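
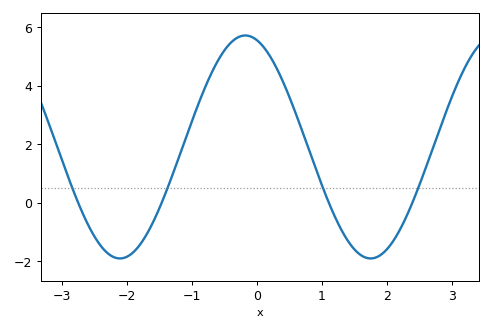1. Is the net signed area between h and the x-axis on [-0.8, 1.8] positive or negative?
positive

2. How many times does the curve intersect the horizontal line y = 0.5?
4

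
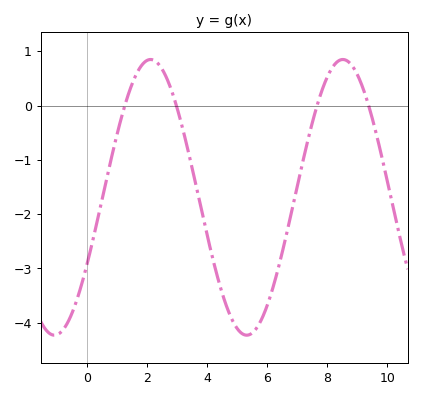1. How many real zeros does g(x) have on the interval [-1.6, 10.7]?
4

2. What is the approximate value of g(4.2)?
-2.87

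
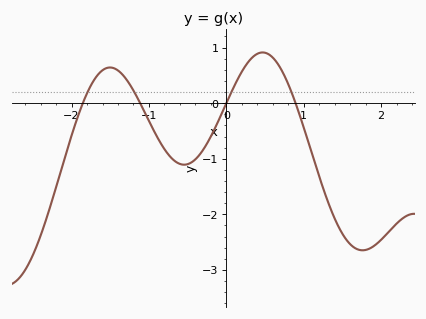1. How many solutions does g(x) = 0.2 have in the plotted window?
4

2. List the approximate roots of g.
-1.85, -1.11, 0, 0.894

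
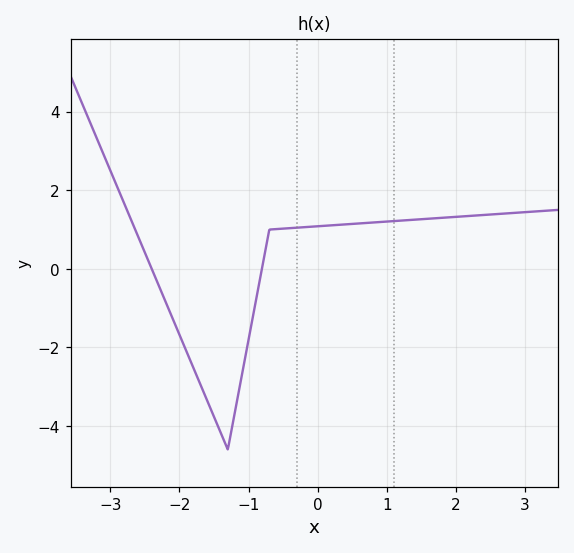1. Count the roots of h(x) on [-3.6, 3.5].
2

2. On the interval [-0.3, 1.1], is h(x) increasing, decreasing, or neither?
increasing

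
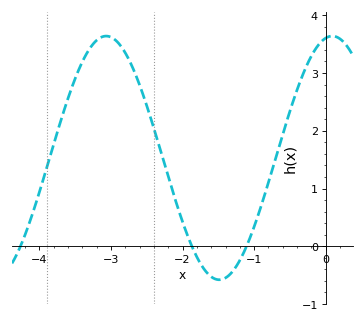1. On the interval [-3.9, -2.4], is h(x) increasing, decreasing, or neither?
neither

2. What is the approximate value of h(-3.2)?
3.57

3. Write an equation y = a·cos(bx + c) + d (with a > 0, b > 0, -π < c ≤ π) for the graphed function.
y = 2.11cos(1.99x - 0.18) + 1.53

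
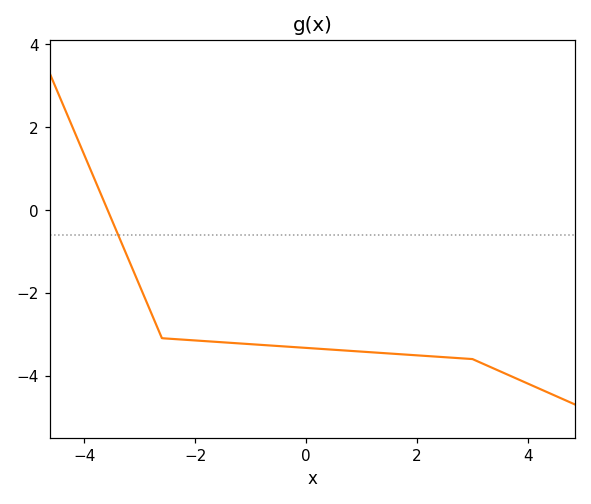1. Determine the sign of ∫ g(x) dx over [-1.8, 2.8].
negative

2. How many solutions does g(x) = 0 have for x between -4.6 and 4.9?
1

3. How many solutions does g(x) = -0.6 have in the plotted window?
1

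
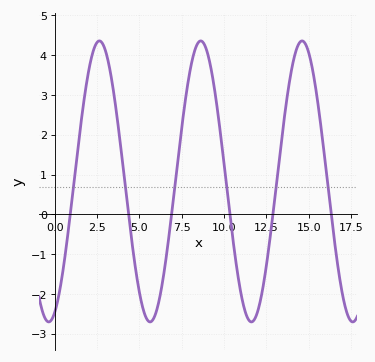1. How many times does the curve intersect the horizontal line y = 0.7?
6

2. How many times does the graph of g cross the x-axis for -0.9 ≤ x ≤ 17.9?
6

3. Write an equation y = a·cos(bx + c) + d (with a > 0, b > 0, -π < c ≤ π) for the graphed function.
y = 3.53cos(1.1x - 2.8) + 0.83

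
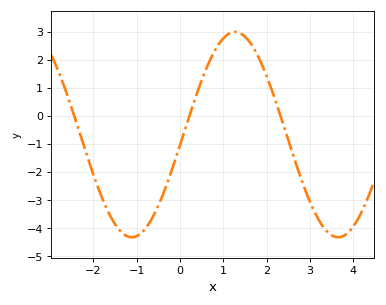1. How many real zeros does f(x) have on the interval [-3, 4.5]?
3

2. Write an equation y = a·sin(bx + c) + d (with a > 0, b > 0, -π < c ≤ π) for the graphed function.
y = 3.66sin(1.32x - 0.1) - 0.67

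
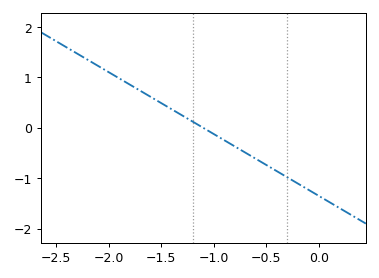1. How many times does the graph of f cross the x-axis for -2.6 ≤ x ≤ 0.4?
1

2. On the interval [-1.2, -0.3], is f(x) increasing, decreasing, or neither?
decreasing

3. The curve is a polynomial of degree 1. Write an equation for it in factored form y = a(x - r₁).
y = -1.23(x + 1.1)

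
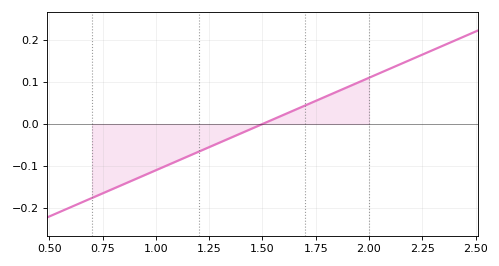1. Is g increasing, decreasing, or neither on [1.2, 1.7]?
increasing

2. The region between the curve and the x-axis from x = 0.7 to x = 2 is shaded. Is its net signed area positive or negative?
negative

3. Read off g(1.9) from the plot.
0.09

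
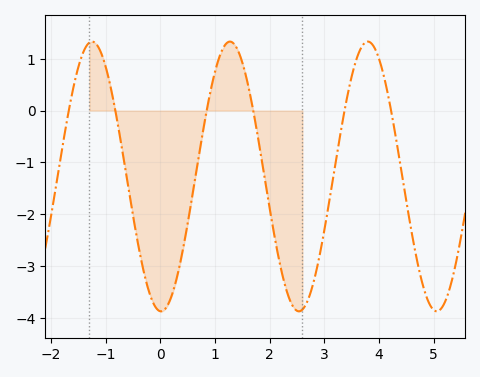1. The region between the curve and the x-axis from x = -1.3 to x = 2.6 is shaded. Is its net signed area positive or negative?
negative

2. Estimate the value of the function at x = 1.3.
1.32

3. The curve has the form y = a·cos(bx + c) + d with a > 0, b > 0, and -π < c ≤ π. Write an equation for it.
y = 2.6cos(2.49x + 3.11) - 1.27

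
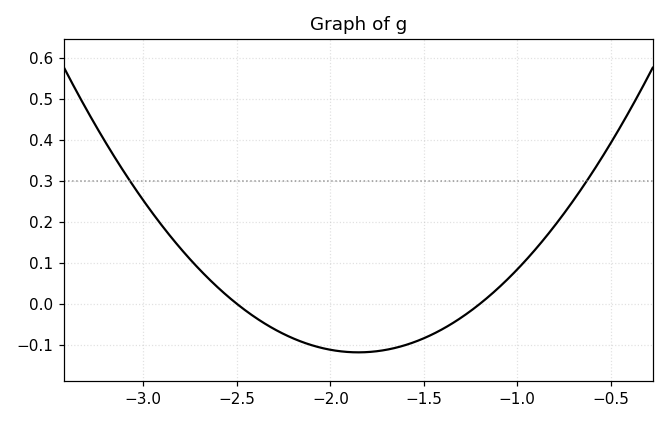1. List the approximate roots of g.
-2.5, -1.2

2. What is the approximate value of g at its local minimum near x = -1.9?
-0.118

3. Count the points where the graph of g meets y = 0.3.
2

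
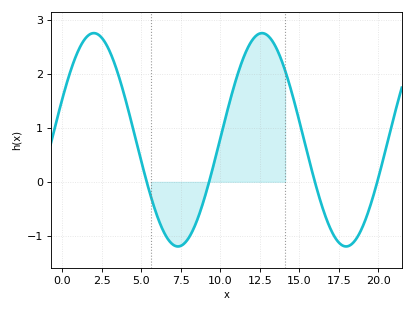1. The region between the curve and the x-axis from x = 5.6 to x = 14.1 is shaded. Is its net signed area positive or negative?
positive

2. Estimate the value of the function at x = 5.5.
-0.2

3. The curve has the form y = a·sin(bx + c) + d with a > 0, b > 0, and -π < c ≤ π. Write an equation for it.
y = 1.98sin(0.59x + 0.4) + 0.78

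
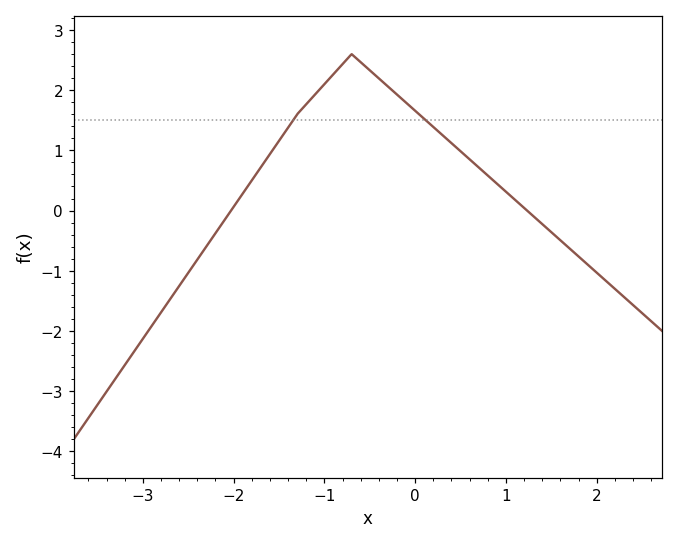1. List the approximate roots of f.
-2, 1.2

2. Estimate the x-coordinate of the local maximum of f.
-0.7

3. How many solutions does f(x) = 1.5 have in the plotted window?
2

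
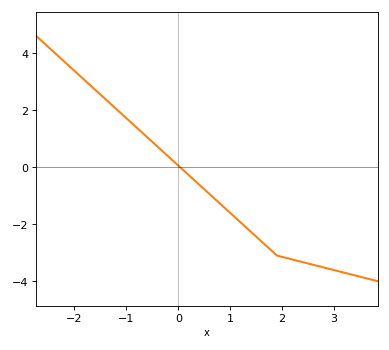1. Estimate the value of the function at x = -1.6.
2.72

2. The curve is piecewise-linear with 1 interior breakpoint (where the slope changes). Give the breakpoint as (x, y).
(1.9, -3.1)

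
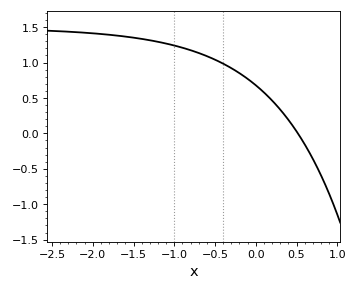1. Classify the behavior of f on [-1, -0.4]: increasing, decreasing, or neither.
decreasing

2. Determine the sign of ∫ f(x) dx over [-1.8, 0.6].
positive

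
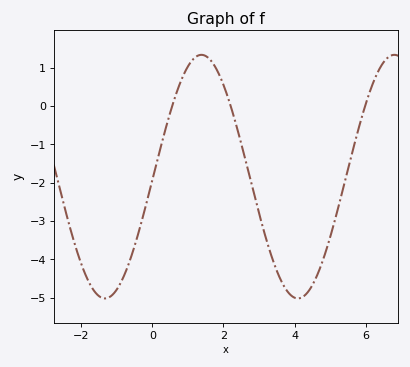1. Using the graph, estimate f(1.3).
1.3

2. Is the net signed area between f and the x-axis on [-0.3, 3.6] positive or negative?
negative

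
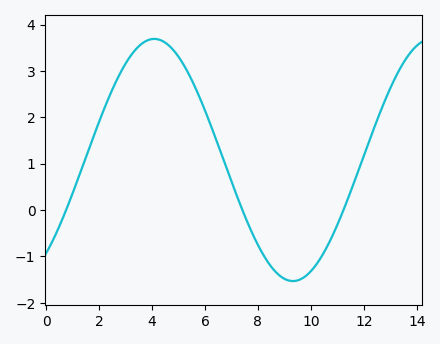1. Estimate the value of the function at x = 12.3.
1.6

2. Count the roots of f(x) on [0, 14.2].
3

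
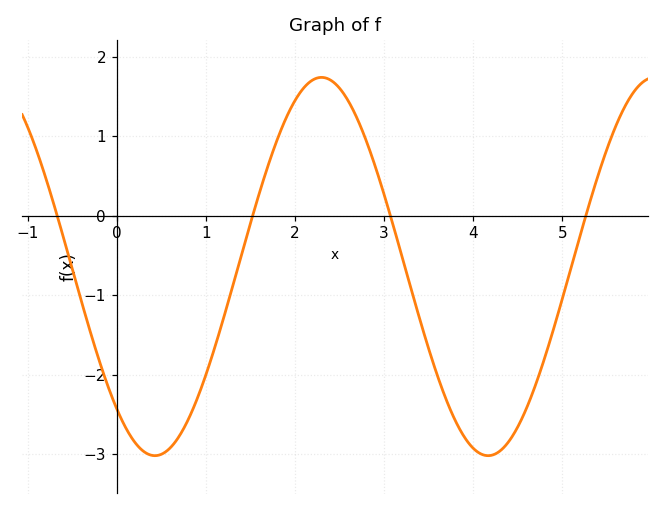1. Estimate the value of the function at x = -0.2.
-1.81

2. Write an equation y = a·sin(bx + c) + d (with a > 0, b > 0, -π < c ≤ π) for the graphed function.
y = 2.38sin(1.68x - 2.29) - 0.64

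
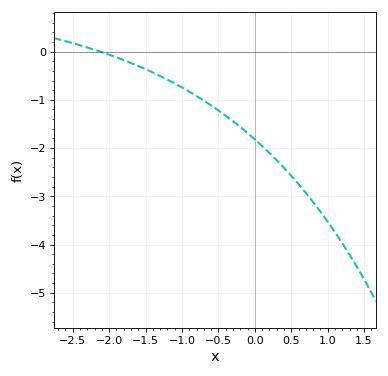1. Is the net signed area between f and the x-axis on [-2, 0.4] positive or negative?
negative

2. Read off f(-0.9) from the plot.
-0.8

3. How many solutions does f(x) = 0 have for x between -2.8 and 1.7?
1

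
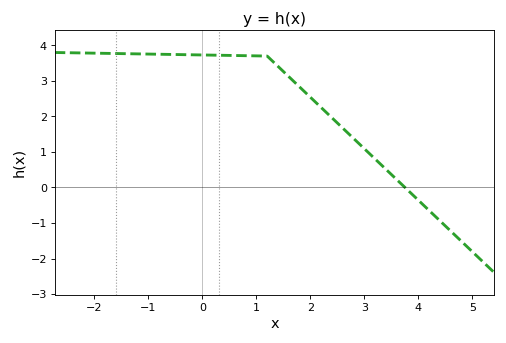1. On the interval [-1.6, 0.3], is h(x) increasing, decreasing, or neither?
decreasing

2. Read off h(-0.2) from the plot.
3.74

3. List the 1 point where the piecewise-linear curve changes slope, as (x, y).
(1.2, 3.7)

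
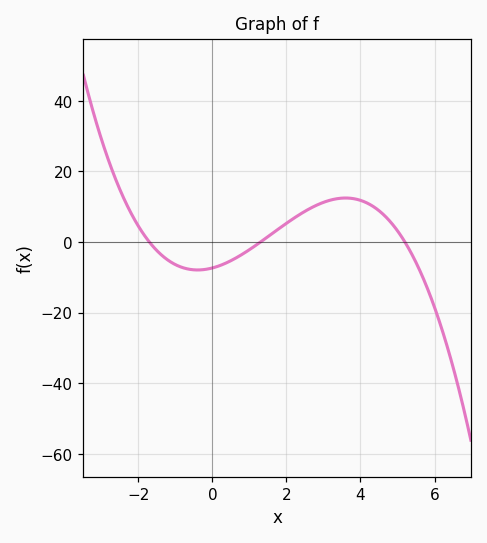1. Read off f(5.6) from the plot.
-8.04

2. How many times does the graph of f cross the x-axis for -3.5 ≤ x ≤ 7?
3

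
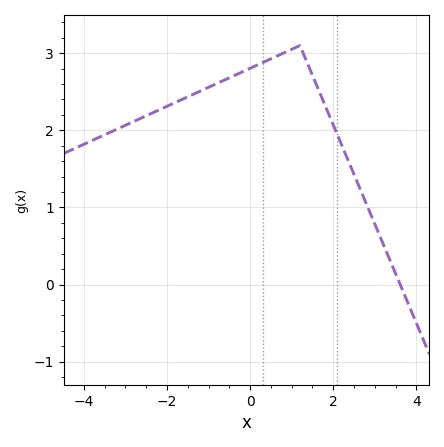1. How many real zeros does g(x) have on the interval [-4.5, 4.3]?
1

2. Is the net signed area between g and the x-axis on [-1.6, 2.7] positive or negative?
positive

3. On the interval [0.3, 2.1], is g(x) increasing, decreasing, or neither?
neither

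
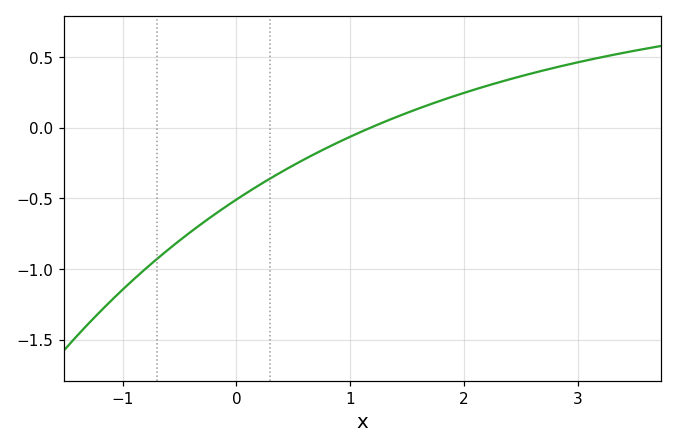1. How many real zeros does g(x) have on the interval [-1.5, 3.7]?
1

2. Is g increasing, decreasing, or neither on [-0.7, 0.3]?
increasing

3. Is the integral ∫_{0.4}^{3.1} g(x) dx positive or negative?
positive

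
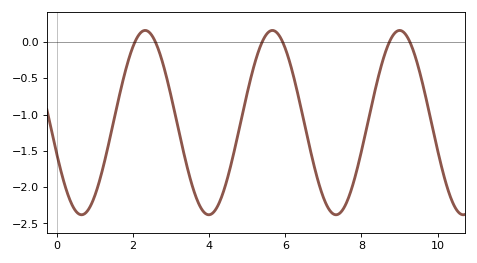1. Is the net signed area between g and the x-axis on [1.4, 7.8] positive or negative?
negative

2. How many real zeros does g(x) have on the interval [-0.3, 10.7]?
6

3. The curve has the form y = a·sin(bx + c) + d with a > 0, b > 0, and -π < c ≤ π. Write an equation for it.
y = 1.27sin(1.9x - 2.8) - 1.11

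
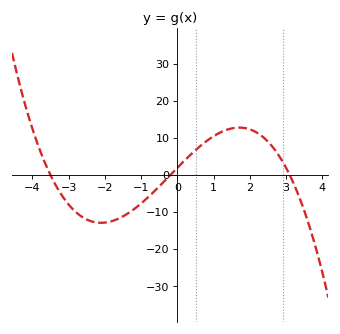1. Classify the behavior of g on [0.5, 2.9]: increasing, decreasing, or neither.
neither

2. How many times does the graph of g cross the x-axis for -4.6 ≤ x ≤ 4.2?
3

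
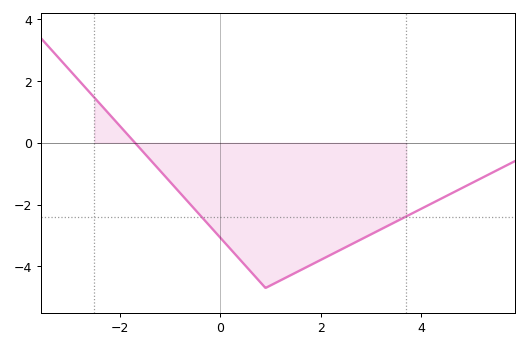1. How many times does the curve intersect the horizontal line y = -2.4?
2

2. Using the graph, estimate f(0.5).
-4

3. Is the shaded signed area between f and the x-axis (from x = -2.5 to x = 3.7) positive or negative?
negative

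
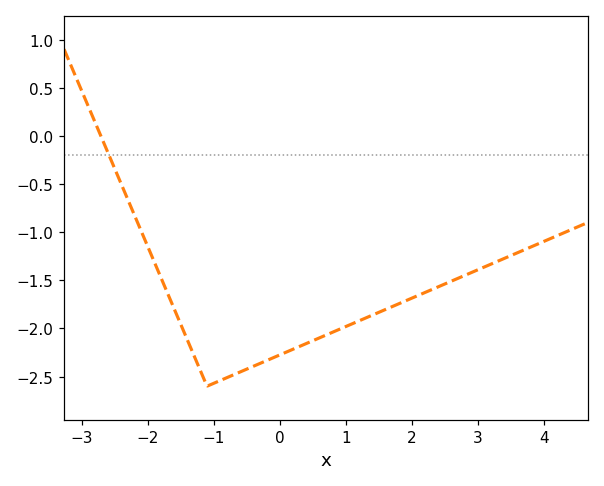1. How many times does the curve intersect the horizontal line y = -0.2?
1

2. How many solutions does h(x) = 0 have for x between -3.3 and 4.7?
1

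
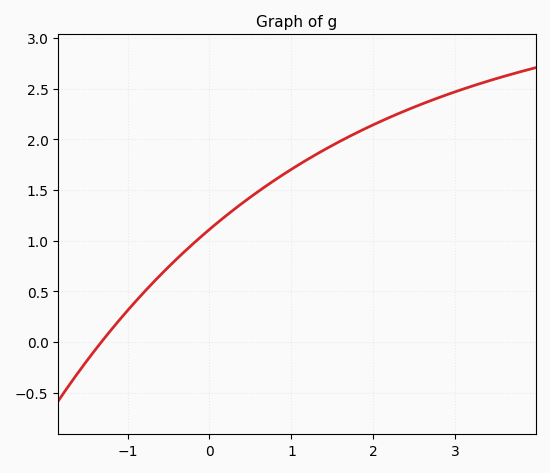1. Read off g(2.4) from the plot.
2.29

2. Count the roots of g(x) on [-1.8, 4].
1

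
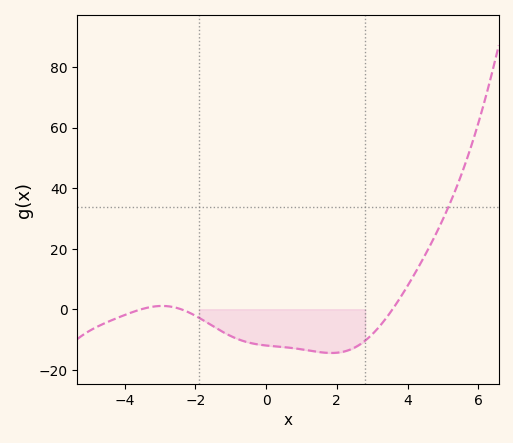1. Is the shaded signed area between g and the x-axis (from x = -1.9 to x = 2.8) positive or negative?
negative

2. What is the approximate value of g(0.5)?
-12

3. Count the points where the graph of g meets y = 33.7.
1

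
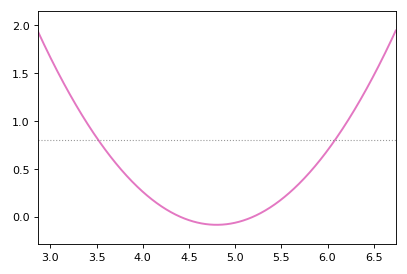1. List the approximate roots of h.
4.4, 5.2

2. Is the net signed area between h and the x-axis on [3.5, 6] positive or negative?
positive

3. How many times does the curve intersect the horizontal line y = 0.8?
2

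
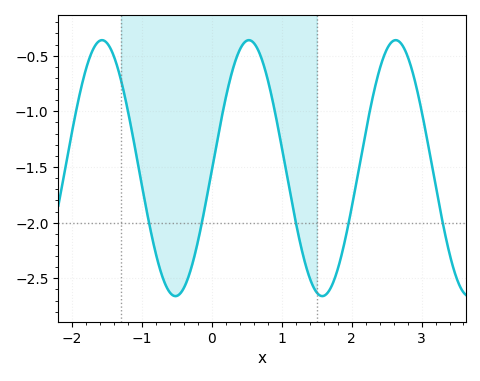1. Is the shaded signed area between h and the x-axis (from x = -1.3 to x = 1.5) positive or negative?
negative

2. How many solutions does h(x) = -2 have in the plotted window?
5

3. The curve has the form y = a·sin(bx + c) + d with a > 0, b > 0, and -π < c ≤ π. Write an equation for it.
y = 1.15sin(3x - 0.01) - 1.51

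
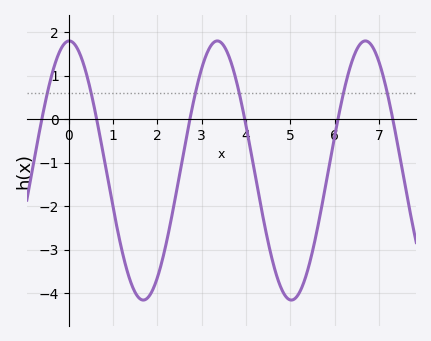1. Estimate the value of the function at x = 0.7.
-0.371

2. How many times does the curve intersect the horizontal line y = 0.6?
6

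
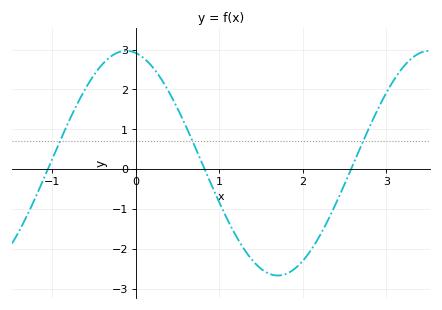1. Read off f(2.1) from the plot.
-2.02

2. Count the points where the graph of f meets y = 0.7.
3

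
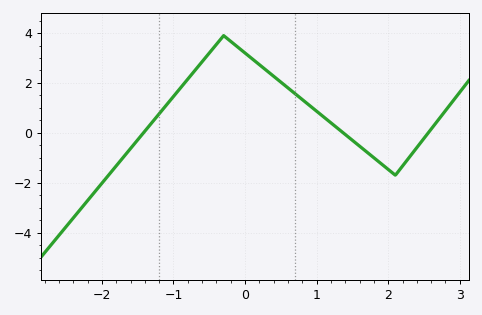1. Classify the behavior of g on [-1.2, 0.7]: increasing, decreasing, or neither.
neither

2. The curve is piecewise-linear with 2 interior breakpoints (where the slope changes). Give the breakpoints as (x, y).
(-0.3, 3.9); (2.1, -1.7)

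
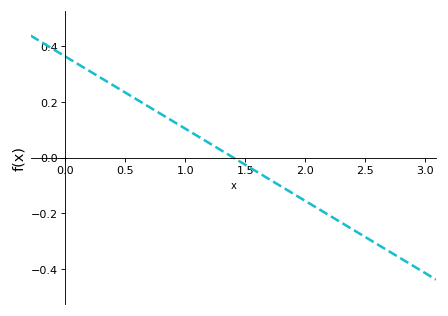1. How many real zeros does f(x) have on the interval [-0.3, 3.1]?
1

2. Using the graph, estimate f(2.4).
-0.26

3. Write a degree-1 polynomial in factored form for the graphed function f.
y = -0.26(x - 1.4)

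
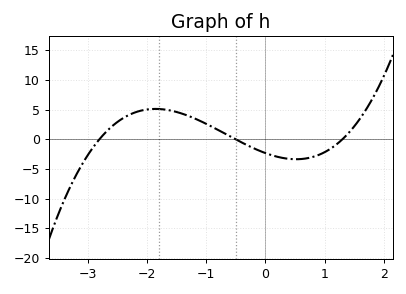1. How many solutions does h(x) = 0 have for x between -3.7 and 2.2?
3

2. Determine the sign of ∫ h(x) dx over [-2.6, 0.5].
positive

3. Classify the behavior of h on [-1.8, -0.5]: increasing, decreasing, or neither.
decreasing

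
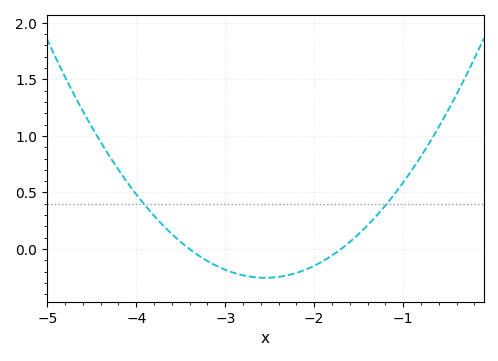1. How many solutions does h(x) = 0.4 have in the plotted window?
2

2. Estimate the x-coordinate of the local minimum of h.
-2.5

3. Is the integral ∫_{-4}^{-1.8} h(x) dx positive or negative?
negative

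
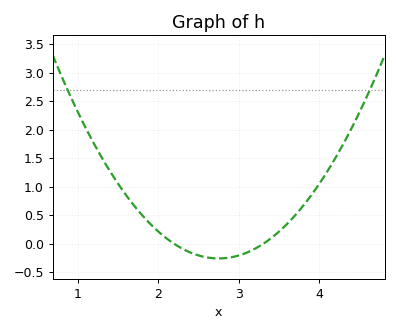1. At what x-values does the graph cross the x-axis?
2.2, 3.3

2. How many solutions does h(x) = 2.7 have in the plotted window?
2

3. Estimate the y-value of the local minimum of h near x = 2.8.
-0.254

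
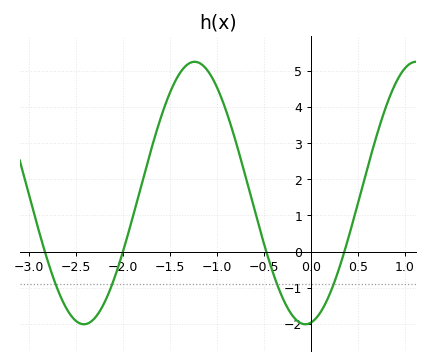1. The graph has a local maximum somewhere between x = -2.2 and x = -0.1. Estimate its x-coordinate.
-1.24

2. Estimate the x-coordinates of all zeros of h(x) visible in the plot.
-2.83, -2, -0.475, 0.355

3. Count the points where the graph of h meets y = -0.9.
4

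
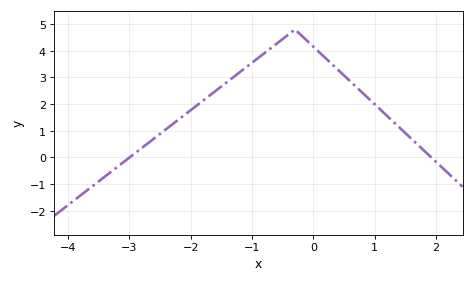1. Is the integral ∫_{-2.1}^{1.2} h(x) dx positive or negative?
positive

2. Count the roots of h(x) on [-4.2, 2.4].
2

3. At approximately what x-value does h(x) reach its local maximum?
-0.301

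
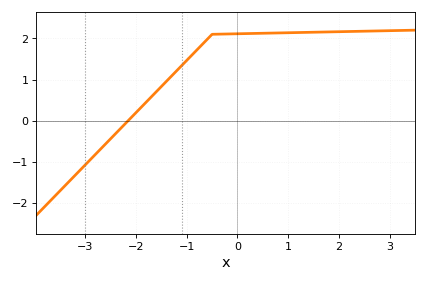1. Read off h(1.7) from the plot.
2.2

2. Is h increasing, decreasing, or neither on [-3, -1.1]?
increasing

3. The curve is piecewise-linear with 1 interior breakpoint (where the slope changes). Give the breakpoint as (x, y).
(-0.5, 2.1)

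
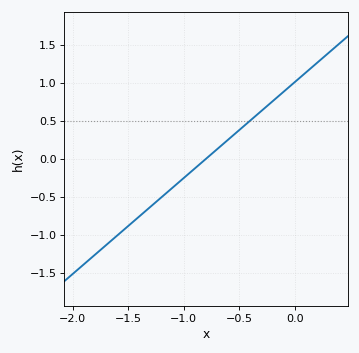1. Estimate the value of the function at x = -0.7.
0.15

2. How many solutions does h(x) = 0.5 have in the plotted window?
1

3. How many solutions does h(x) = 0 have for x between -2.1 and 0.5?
1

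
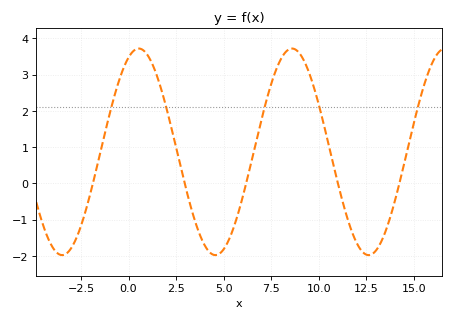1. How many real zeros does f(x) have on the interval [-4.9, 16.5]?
5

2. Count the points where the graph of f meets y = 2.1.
5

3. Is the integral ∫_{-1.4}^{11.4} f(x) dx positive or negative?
positive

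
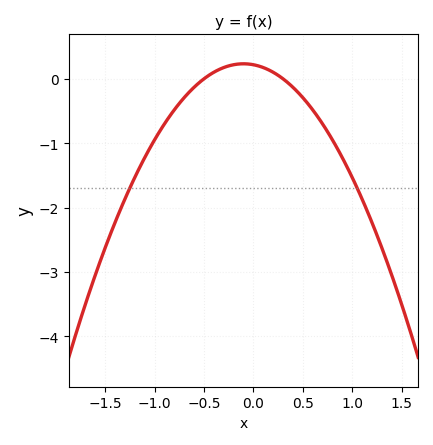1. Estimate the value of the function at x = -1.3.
-1.9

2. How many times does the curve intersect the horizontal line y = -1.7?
2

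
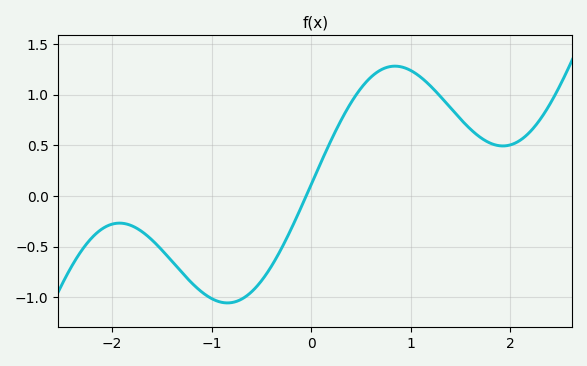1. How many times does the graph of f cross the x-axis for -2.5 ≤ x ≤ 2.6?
1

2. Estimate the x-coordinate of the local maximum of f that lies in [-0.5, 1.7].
0.841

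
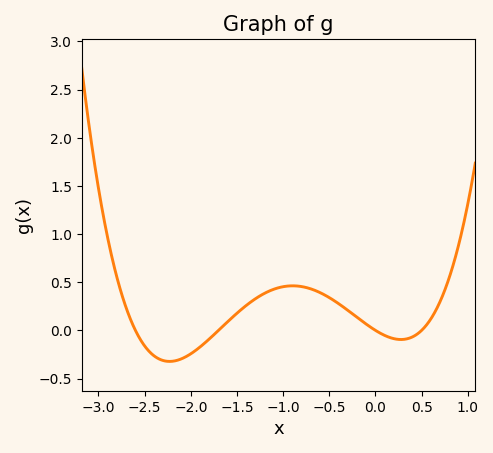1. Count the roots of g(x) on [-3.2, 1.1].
4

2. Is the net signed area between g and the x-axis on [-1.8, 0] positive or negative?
positive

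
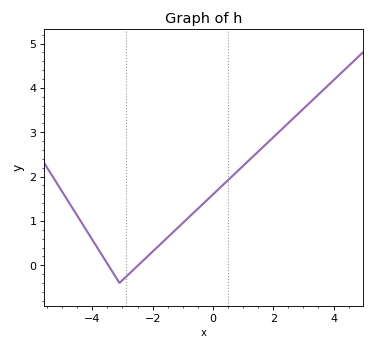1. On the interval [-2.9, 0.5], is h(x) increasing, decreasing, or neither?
increasing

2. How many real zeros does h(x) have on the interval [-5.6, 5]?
2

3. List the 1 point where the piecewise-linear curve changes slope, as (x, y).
(-3.1, -0.4)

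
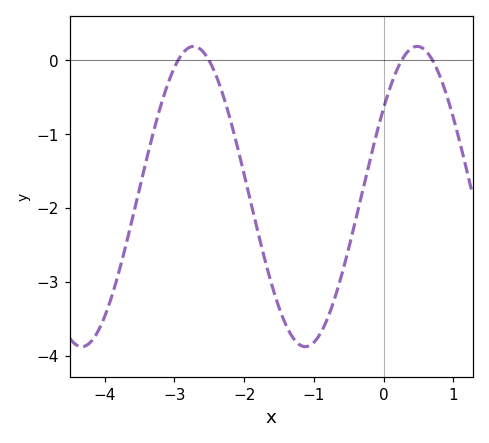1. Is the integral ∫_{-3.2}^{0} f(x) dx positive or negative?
negative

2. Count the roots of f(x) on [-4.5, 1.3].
4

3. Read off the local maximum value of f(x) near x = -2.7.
0.2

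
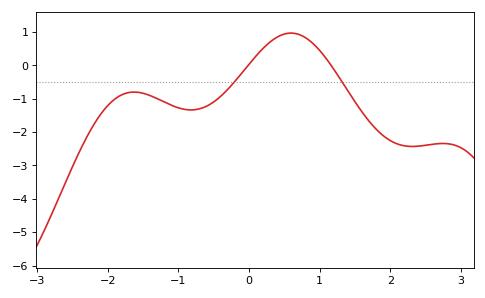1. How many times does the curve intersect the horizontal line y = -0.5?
2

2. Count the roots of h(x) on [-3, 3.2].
2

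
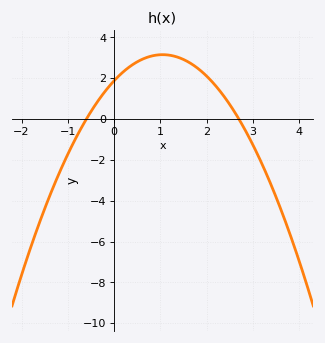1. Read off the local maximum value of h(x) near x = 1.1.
3.16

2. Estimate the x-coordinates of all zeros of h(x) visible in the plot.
-0.6, 2.7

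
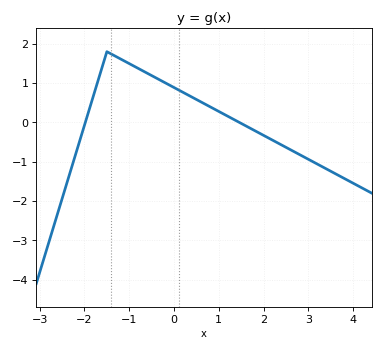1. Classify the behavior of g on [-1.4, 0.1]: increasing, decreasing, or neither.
decreasing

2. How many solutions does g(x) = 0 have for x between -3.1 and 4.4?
2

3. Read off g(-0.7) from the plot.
1.31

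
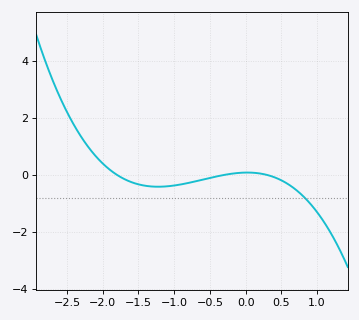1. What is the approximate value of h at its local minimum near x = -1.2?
-0.4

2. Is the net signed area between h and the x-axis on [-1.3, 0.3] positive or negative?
negative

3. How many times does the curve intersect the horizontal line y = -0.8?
1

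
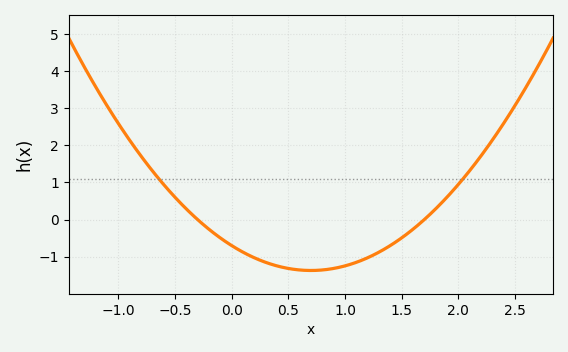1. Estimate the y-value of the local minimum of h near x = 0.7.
-1.4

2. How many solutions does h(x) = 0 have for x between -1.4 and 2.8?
2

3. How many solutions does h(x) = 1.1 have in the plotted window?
2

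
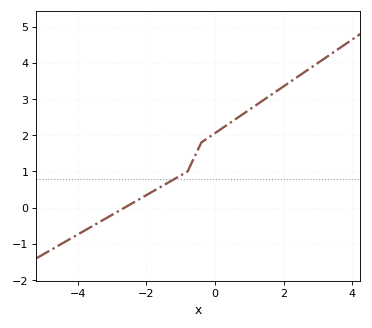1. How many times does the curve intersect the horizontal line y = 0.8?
1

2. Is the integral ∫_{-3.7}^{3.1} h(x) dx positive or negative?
positive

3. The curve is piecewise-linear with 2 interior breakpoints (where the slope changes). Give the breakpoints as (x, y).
(-0.8, 1); (-0.4, 1.8)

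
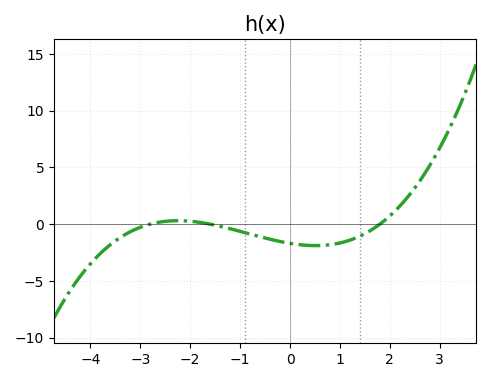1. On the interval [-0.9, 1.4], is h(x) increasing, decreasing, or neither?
neither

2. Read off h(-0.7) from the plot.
-0.992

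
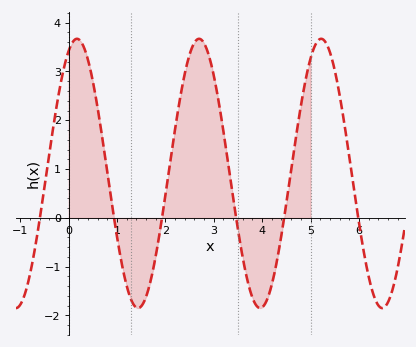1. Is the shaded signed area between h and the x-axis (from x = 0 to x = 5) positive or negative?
positive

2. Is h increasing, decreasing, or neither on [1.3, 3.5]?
neither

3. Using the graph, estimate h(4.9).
2.84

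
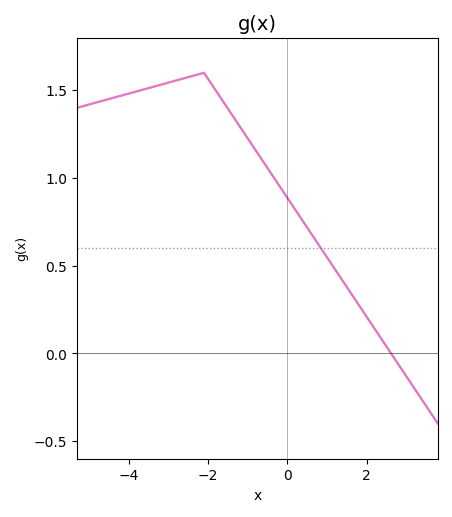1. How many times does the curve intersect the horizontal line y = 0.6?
1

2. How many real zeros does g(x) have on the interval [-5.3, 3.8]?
1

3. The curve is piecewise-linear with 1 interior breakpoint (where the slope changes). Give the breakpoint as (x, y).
(-2.1, 1.6)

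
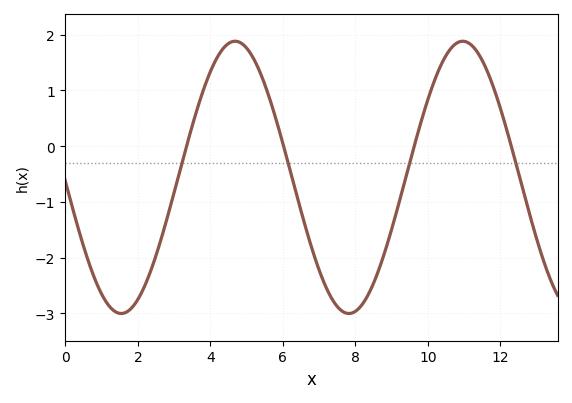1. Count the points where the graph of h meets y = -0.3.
4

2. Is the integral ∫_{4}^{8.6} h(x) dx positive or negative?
negative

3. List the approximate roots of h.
3.4, 6, 9.6, 12.4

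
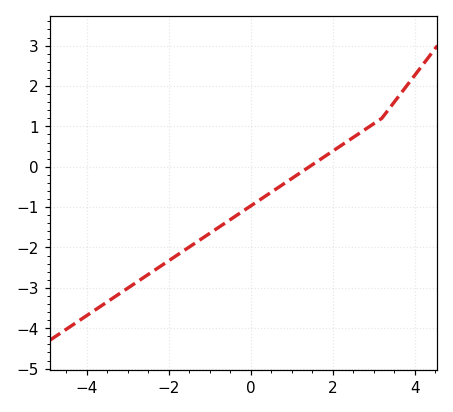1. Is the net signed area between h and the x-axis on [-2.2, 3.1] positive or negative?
negative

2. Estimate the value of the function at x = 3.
1.1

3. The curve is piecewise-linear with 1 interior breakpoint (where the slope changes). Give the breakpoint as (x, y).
(3.2, 1.2)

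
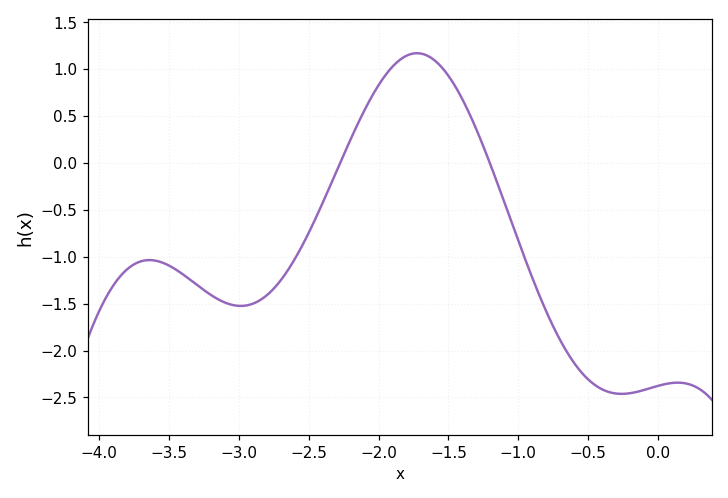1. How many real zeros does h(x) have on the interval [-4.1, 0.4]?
2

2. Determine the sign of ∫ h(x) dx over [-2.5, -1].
positive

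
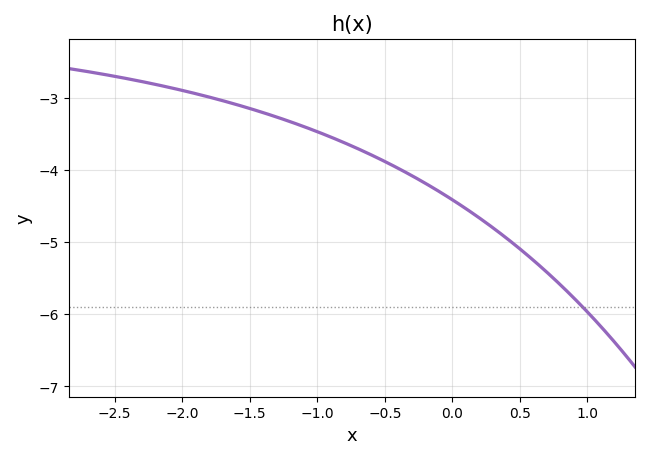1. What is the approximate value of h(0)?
-4.4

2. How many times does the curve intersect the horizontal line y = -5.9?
1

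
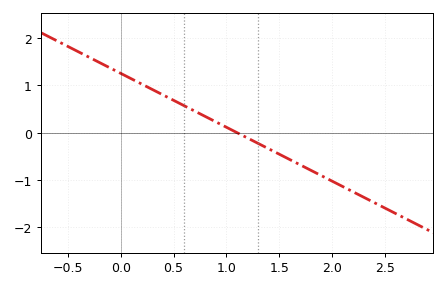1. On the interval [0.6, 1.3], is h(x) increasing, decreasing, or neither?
decreasing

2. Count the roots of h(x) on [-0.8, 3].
1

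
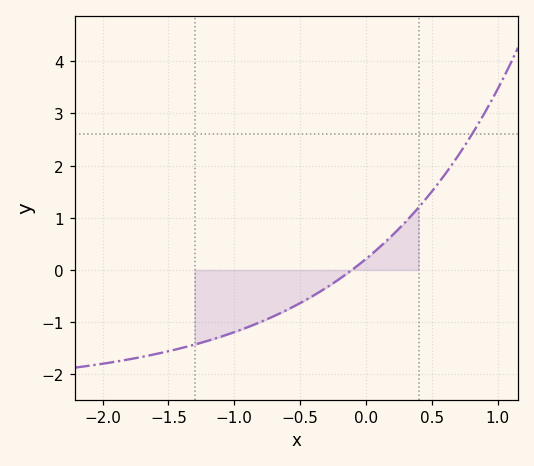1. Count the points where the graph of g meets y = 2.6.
1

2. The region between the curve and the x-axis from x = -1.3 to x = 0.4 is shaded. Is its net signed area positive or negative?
negative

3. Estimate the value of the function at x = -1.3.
-1.43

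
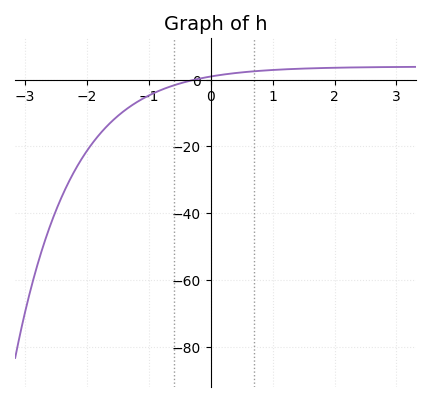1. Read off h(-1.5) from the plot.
-10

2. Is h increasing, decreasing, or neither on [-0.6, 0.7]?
increasing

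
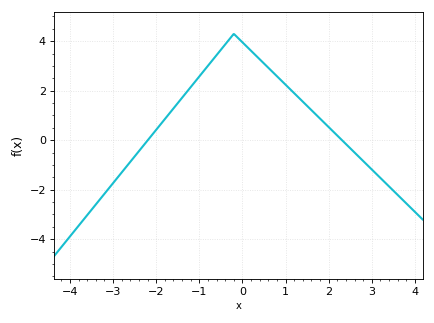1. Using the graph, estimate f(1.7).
1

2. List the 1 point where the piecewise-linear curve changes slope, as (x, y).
(-0.2, 4.3)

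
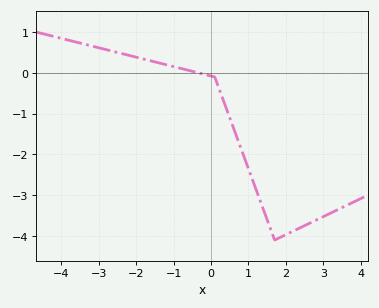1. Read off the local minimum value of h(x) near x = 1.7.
-4.1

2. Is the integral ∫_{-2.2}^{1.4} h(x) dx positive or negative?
negative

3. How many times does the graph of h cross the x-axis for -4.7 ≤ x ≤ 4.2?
1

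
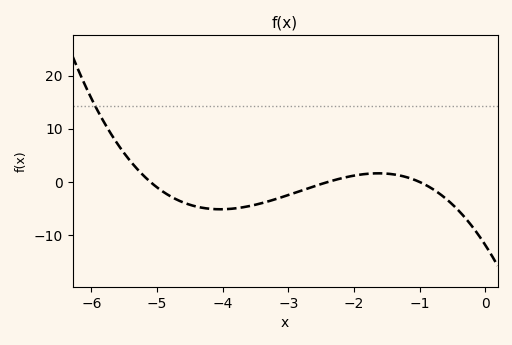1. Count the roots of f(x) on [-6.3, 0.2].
3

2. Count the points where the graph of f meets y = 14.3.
1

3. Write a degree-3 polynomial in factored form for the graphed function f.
y = -0.97(x + 5.1)(x + 2.4)(x + 1)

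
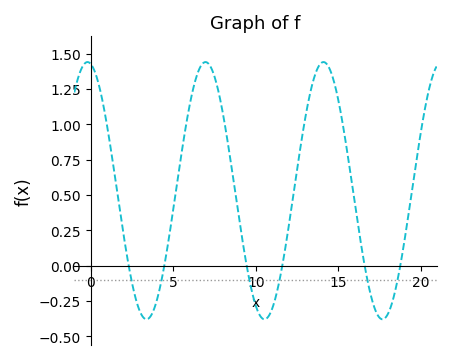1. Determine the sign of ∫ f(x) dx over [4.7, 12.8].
positive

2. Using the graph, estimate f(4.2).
-0.157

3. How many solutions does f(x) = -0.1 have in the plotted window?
6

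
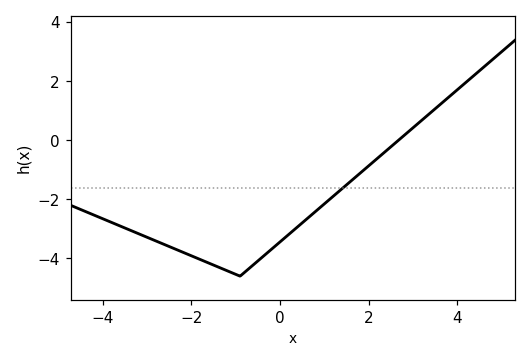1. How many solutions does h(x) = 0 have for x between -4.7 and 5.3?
1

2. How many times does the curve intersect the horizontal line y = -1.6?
1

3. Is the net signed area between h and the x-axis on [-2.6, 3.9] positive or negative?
negative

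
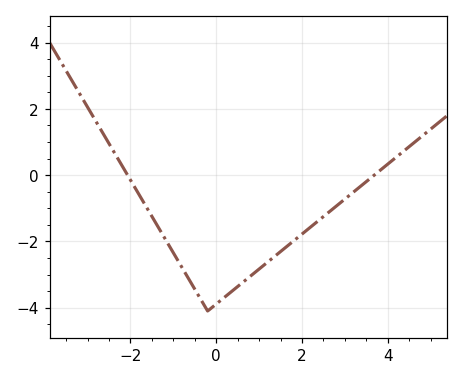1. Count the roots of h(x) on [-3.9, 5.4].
2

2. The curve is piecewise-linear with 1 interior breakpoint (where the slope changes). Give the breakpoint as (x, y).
(-0.2, -4.1)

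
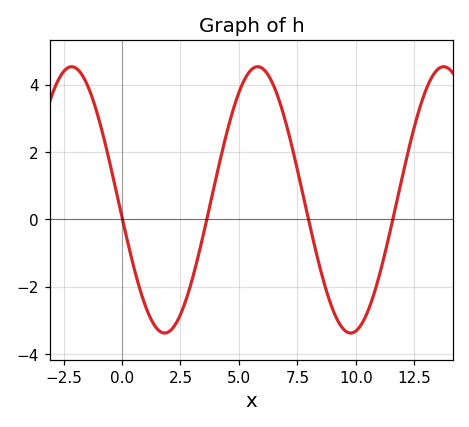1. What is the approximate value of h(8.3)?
-0.979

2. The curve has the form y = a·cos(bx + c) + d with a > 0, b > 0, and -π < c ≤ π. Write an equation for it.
y = 3.96cos(0.79x + 1.7) + 0.58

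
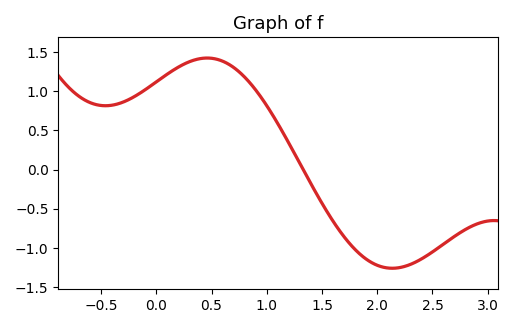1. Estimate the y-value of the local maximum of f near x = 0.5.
1.42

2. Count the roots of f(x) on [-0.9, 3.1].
1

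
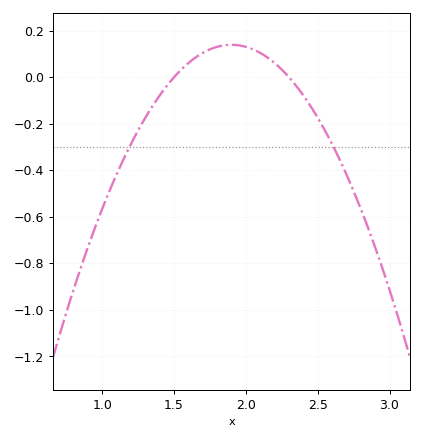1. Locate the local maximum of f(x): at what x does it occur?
1.9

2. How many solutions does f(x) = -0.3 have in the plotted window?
2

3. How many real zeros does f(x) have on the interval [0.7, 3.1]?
2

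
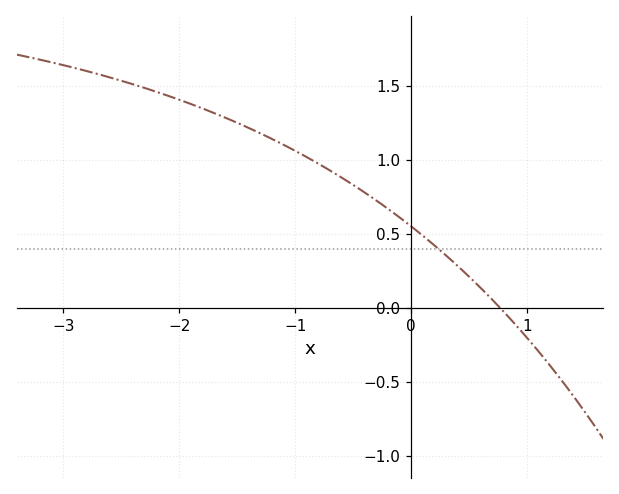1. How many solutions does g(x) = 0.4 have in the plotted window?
1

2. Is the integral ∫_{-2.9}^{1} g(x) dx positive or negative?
positive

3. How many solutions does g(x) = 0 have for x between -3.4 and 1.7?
1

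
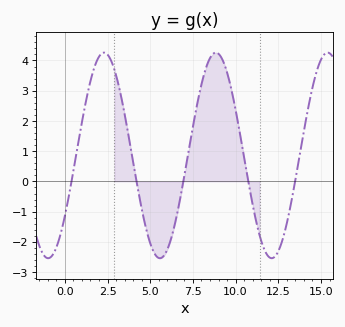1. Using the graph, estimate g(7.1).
0.5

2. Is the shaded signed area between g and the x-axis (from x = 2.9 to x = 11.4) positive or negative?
positive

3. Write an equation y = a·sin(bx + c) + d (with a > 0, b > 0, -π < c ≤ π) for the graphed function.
y = 3.4sin(0.96x - 0.63) + 0.86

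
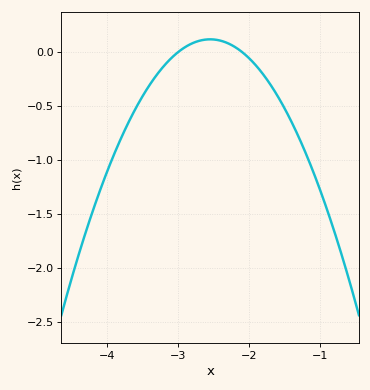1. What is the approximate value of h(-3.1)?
-0.058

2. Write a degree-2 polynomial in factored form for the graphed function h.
y = -0.58(x + 3)(x + 2.1)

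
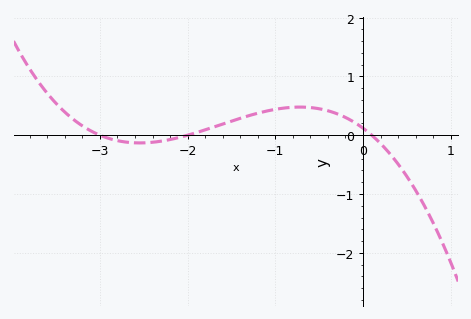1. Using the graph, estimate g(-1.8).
0.1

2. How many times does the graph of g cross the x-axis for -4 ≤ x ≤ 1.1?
3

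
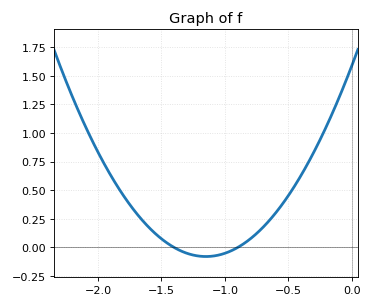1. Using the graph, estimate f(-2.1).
1.05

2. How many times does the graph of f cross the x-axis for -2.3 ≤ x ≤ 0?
2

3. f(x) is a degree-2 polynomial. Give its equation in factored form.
y = 1.26(x + 1.4)(x + 0.9)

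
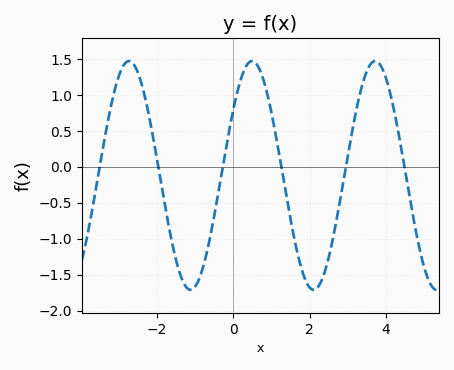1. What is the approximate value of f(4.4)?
0.247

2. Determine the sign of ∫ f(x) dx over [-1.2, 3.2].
negative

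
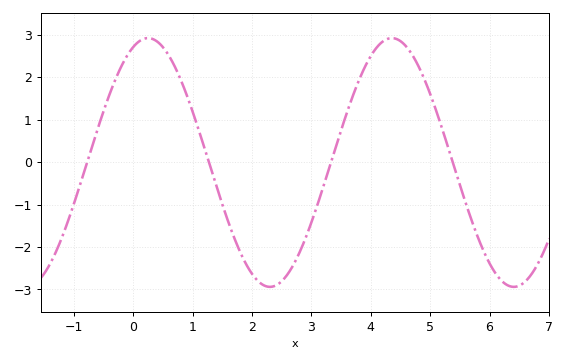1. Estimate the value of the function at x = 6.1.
-2.62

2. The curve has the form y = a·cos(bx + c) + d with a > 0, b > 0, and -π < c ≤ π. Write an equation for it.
y = 2.93cos(1.53x - 0.38) - 0.01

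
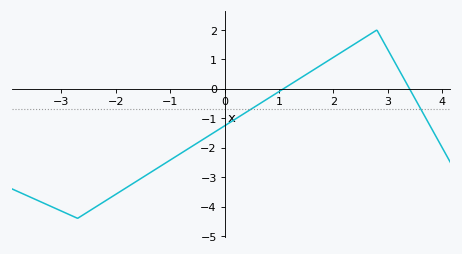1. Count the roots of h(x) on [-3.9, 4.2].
2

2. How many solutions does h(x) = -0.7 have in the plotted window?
2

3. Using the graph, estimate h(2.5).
1.65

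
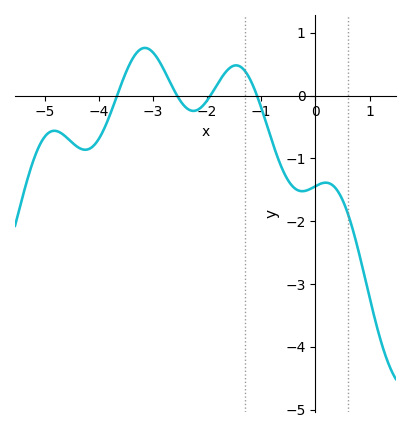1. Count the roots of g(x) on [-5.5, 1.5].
4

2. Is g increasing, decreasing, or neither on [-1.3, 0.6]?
neither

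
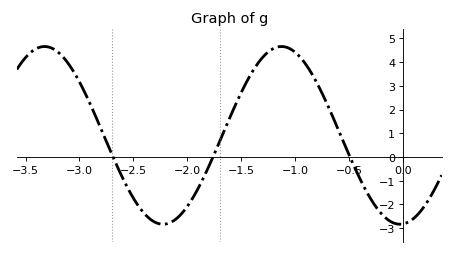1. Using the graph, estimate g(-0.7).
2.2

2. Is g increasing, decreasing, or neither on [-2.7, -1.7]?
neither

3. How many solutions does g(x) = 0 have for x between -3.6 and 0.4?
3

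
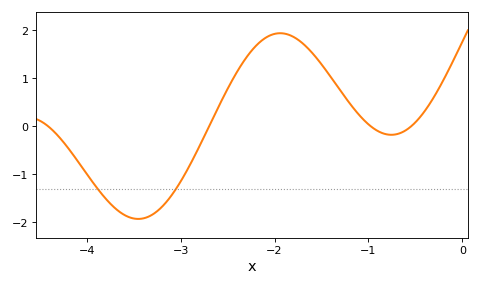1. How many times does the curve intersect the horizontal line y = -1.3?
2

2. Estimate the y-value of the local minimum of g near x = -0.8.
-0.18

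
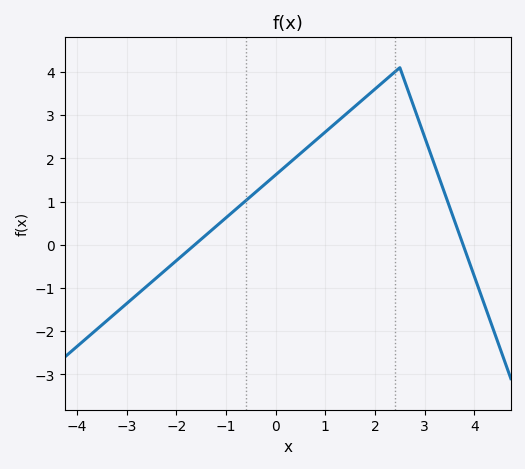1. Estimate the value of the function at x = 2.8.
3.1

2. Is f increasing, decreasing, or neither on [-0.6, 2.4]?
increasing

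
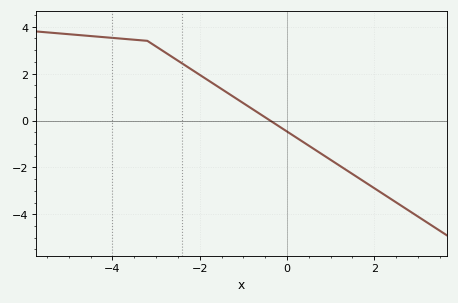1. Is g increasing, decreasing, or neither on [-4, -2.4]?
decreasing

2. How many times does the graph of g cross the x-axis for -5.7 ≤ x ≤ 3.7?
1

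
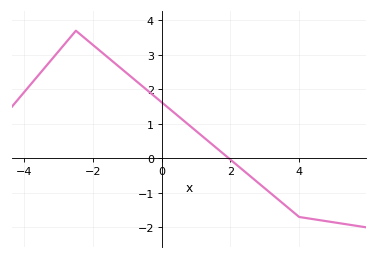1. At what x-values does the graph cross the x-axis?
1.95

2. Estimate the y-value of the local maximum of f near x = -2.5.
3.7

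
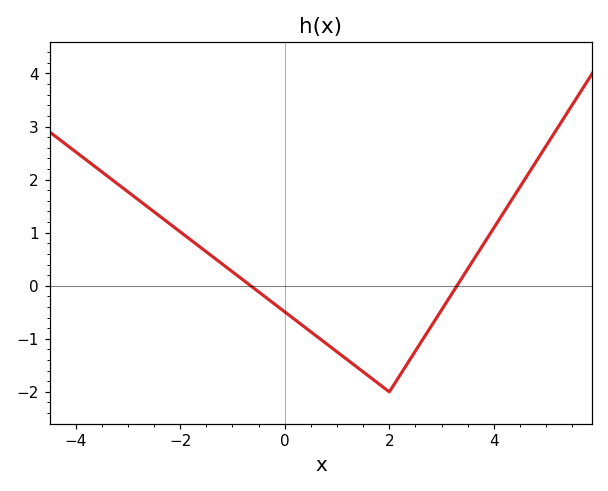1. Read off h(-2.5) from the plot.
1.4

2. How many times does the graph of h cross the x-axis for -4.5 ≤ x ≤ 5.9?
2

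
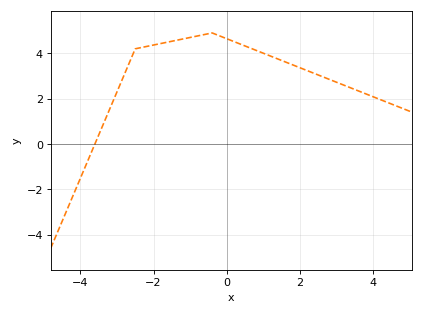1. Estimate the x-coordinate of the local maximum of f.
-0.401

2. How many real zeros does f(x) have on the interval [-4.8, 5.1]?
1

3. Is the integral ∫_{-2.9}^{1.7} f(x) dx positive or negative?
positive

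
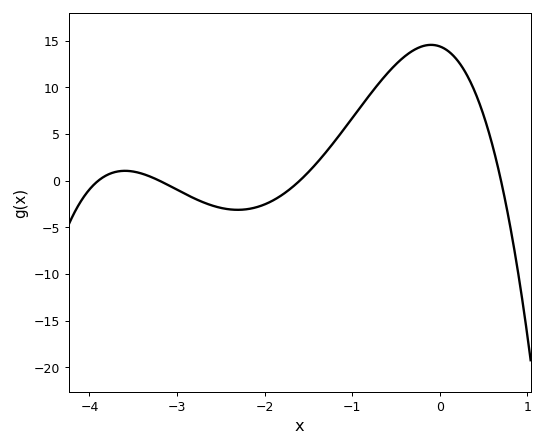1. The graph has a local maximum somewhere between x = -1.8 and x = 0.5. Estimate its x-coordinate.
-0.1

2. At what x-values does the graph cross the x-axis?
-3.9, -3.2, -1.6, 0.7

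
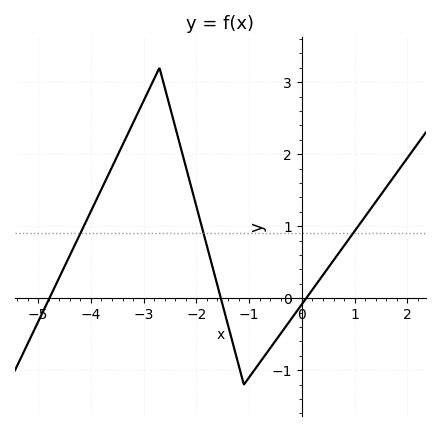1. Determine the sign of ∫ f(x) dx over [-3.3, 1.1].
positive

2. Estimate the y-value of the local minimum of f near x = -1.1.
-1.2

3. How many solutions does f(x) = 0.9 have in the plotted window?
3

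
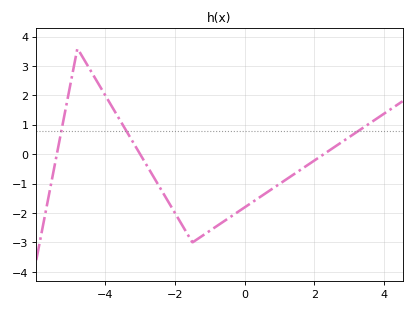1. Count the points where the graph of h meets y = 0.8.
3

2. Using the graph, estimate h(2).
-0.2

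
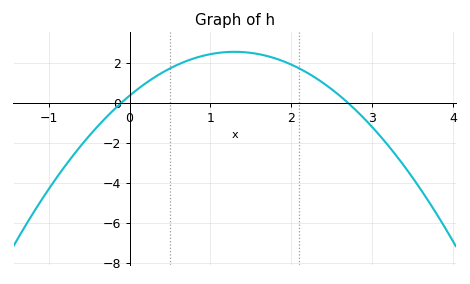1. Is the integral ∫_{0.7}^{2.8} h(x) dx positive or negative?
positive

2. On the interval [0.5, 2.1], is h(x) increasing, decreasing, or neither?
neither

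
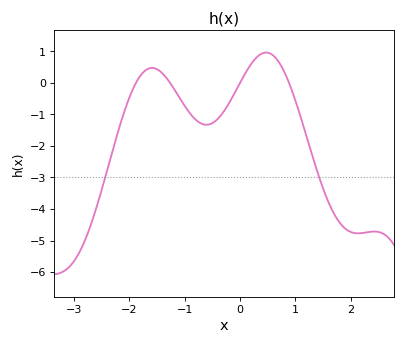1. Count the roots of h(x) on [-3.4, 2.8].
4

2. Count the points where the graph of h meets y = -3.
2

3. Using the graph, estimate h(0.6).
0.9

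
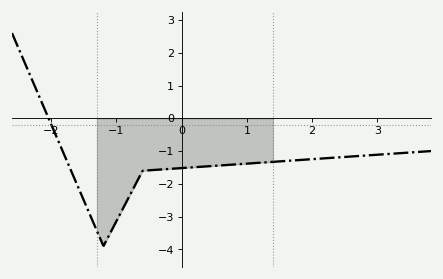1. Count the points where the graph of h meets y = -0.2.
1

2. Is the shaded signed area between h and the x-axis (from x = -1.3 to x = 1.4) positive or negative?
negative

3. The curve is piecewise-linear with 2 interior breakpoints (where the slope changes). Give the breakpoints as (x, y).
(-1.2, -3.9); (-0.6, -1.6)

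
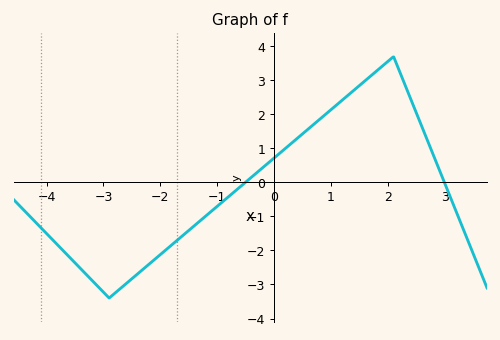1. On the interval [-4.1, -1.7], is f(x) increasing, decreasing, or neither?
neither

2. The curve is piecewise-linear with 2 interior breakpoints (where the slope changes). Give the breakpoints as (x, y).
(-2.9, -3.4); (2.1, 3.7)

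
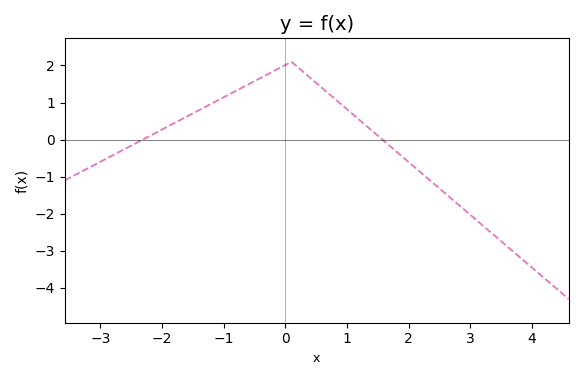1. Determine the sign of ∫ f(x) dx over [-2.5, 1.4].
positive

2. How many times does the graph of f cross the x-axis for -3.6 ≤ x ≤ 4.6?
2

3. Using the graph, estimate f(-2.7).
-0.3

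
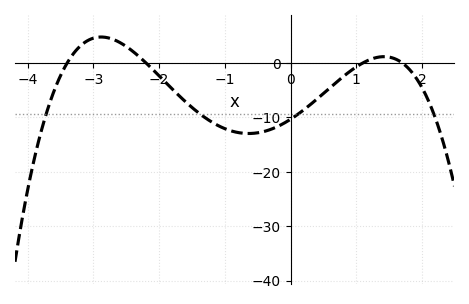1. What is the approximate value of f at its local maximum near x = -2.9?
4.77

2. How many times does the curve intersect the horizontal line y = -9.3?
4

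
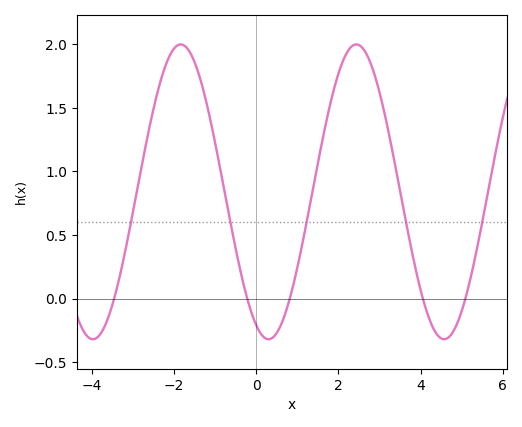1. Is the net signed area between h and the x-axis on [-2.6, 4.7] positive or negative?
positive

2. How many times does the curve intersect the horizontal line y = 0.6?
5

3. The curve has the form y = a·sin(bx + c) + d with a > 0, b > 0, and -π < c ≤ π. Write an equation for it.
y = 1.16sin(1.47x - 2.01) + 0.84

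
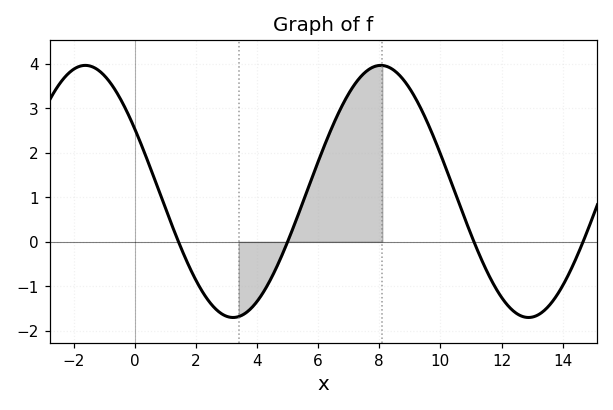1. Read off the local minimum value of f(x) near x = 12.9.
-1.7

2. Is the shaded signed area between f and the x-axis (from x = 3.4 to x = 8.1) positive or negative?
positive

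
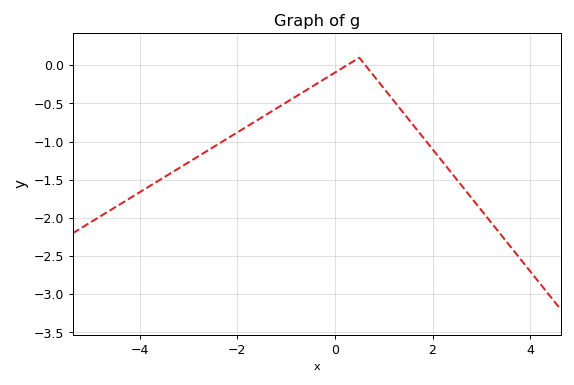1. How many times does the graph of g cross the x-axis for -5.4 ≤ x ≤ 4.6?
2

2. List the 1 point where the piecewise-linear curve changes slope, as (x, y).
(0.5, 0.1)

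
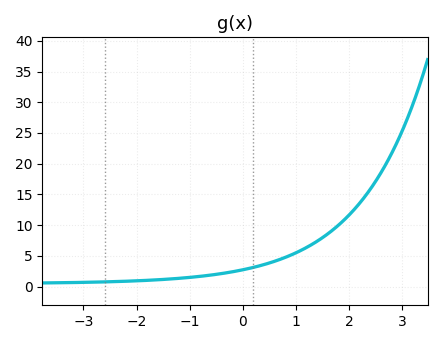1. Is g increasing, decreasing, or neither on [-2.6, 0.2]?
increasing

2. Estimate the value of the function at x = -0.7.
2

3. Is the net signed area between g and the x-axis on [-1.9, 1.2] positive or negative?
positive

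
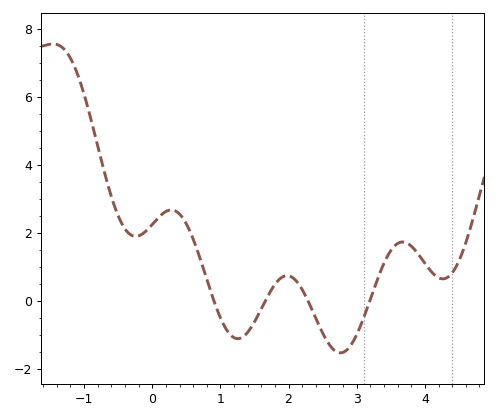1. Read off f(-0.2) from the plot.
1.91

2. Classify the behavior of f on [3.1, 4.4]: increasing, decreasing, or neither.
neither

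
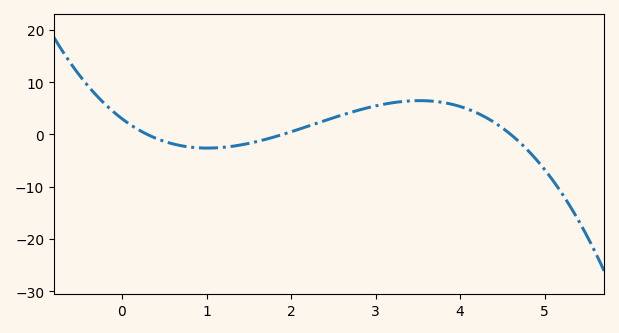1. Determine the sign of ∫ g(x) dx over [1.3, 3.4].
positive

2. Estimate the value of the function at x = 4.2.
4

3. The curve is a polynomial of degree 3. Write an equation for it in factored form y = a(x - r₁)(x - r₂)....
y = -1.15(x - 0.3)(x - 1.9)(x - 4.6)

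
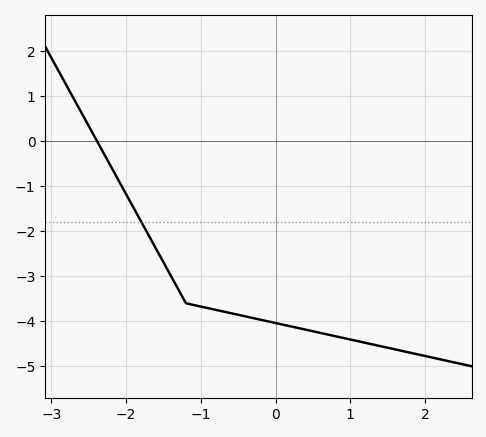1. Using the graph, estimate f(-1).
-3.7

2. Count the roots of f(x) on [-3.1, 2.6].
1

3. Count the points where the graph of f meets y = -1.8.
1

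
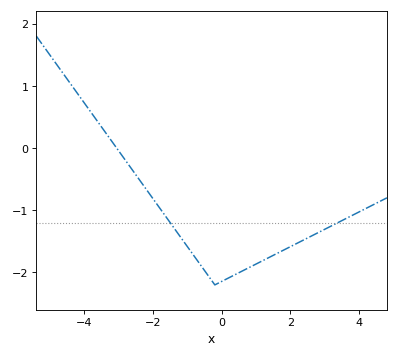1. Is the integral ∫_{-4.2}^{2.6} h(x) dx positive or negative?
negative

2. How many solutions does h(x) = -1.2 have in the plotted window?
2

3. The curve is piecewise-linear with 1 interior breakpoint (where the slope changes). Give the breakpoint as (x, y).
(-0.2, -2.2)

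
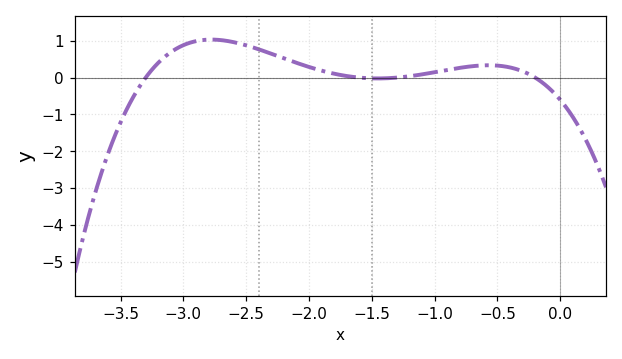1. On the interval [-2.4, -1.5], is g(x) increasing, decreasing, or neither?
decreasing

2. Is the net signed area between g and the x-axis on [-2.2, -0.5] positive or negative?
positive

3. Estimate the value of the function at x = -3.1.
0.7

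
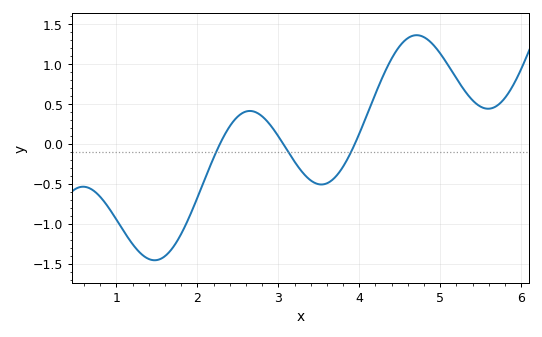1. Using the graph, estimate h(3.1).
-0.067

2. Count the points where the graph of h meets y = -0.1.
3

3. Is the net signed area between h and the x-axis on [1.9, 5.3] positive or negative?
positive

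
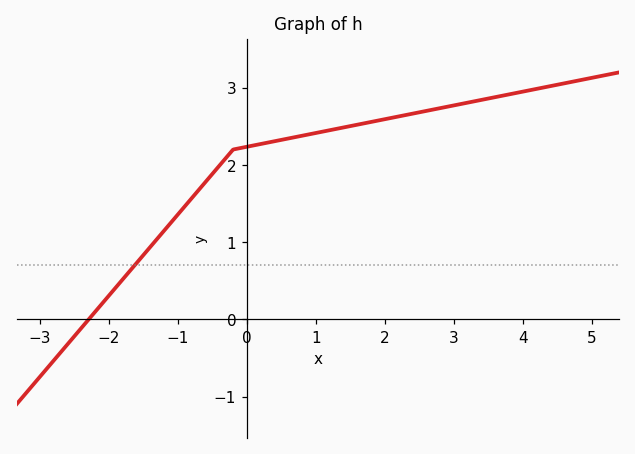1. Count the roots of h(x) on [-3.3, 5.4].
1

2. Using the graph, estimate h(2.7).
2.72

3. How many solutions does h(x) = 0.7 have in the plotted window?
1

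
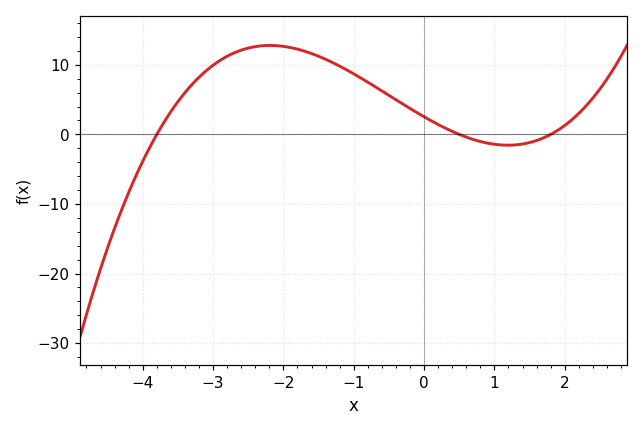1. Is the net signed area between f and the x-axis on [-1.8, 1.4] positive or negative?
positive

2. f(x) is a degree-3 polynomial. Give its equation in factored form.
y = 0.74(x + 3.8)(x - 0.5)(x - 1.8)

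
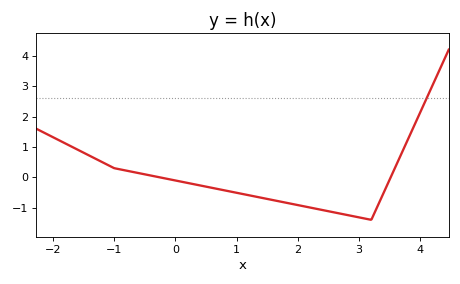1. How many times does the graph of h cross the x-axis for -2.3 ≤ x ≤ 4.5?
2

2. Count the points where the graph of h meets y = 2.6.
1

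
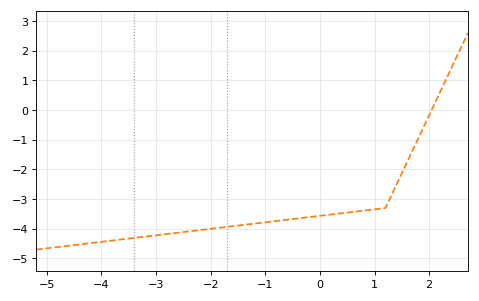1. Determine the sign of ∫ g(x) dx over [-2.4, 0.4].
negative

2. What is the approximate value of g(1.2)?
-3.3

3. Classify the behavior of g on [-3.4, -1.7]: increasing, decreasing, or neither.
increasing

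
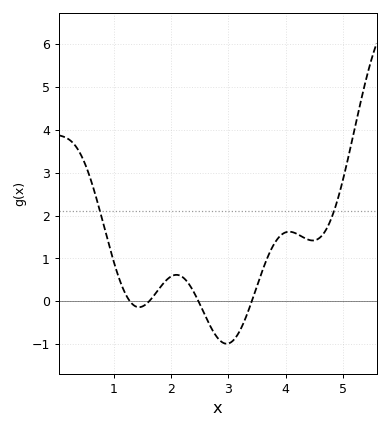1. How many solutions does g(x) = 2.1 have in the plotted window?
2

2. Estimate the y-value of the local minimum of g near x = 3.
-1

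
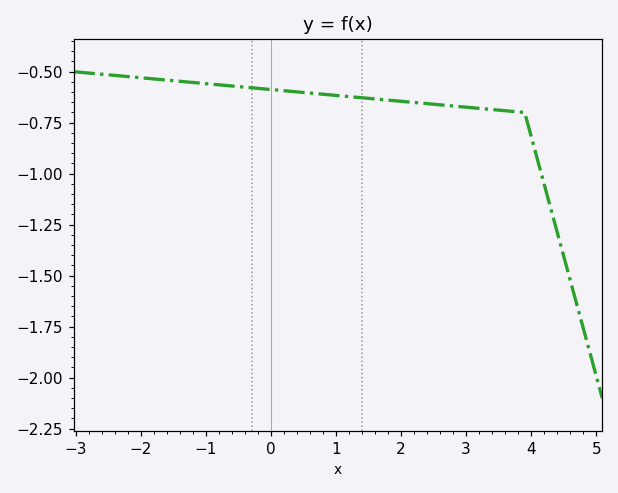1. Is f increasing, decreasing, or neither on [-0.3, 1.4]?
decreasing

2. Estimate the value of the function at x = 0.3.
-0.596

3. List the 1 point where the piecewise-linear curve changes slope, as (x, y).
(3.9, -0.7)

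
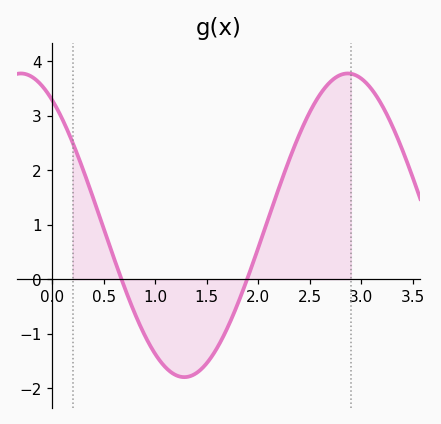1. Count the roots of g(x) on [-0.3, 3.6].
2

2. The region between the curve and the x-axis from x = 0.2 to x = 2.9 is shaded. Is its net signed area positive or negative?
positive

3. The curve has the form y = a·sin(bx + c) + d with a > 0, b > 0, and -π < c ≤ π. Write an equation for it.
y = 2.79sin(2x + 2.2) + 0.99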